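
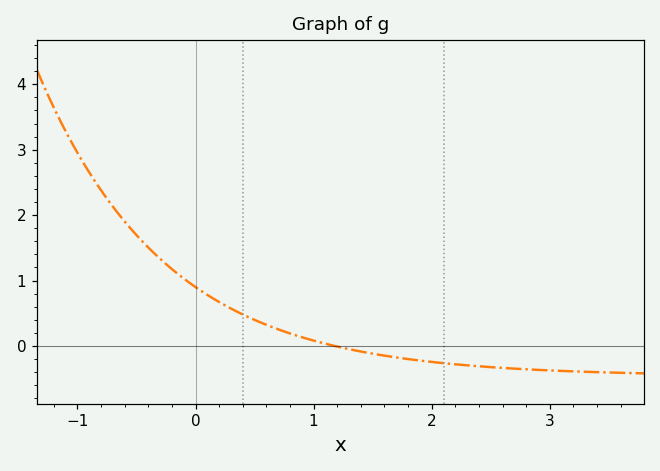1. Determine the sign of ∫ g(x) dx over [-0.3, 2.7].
positive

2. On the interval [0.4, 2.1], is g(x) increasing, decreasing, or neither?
decreasing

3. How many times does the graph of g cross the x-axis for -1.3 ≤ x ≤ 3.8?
1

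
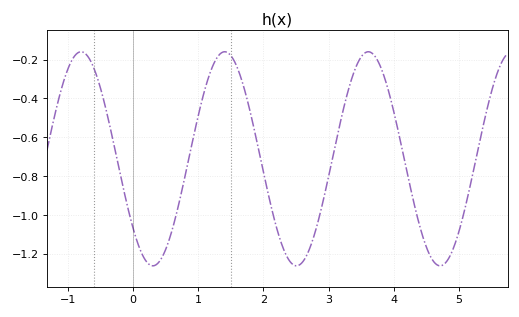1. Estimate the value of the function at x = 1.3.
-0.184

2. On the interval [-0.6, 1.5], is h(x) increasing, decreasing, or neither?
neither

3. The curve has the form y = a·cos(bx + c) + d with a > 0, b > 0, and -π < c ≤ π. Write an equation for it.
y = 0.55cos(2.85x + 2.28) - 0.71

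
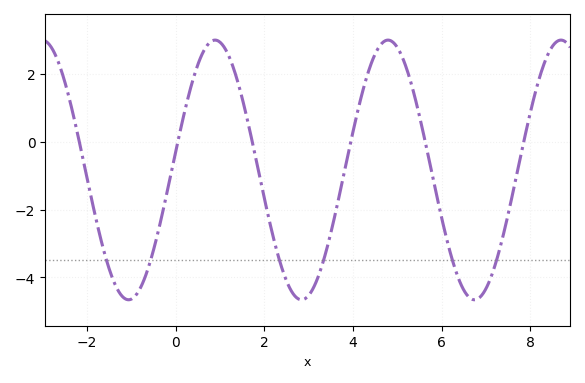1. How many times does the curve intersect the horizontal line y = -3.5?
6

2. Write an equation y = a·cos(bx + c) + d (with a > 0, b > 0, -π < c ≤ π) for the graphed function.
y = 3.83cos(1.6x - 1.4) - 0.83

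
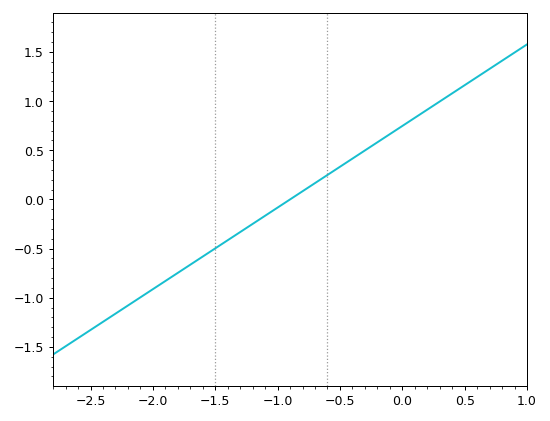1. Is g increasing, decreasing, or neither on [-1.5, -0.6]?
increasing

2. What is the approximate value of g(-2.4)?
-1.24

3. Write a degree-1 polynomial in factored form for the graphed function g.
y = 0.83(x + 0.9)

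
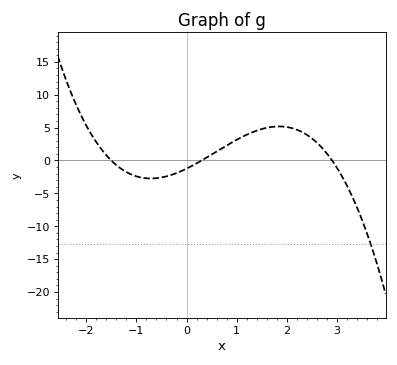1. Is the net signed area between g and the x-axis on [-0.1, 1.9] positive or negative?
positive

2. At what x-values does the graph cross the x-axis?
-1.5, 0.3, 2.9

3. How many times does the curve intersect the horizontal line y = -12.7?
1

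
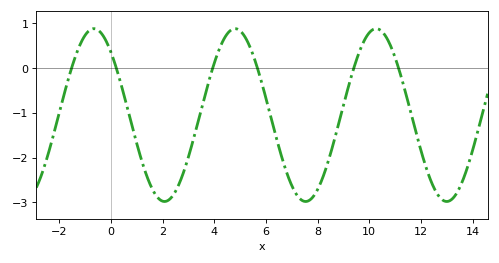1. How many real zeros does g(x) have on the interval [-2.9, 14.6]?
6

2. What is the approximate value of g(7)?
-2.6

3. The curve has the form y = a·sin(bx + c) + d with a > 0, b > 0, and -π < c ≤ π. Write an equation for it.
y = 1.93sin(1.1x + 2.3) - 1.05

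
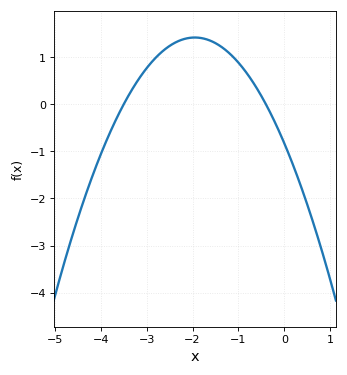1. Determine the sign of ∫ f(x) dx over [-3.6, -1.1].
positive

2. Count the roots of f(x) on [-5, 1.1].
2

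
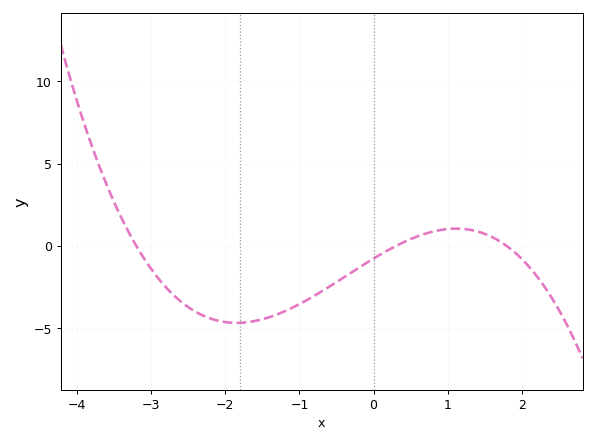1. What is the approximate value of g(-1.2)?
-3.96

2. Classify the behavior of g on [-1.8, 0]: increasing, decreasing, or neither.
increasing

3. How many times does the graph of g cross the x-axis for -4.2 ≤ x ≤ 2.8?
3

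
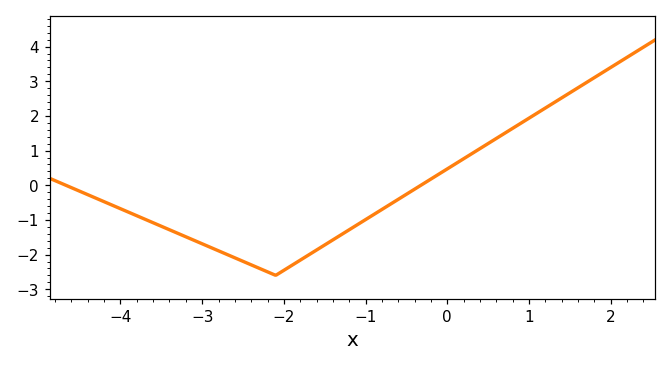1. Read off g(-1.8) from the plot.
-2.16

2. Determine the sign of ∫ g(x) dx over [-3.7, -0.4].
negative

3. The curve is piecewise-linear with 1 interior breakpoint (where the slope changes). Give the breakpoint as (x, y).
(-2.1, -2.6)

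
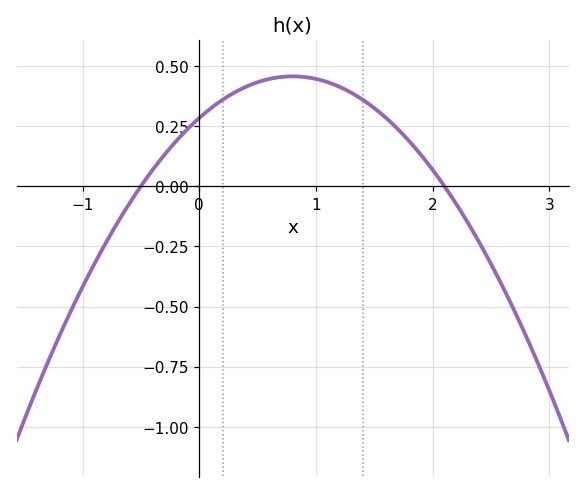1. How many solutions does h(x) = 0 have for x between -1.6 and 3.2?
2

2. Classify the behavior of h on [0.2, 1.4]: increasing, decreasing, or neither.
neither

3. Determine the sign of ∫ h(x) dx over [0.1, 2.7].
positive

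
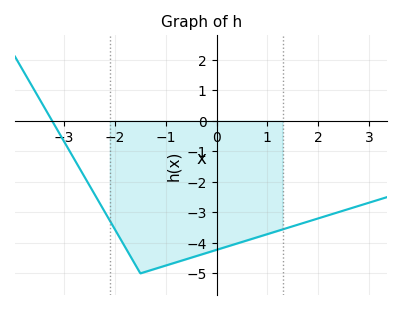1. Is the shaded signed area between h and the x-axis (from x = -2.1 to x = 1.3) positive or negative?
negative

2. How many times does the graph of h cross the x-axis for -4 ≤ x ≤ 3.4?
1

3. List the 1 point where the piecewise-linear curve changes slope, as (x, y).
(-1.5, -5)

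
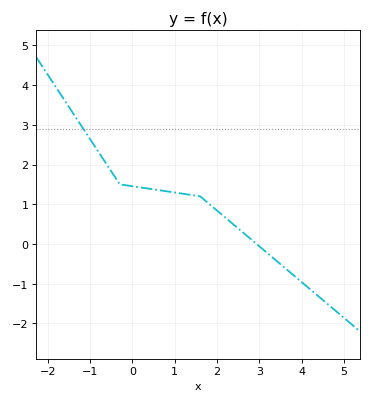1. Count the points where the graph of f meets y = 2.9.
1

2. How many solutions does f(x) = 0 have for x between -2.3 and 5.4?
1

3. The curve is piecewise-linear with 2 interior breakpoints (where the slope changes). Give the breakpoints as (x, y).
(-0.3, 1.5); (1.6, 1.2)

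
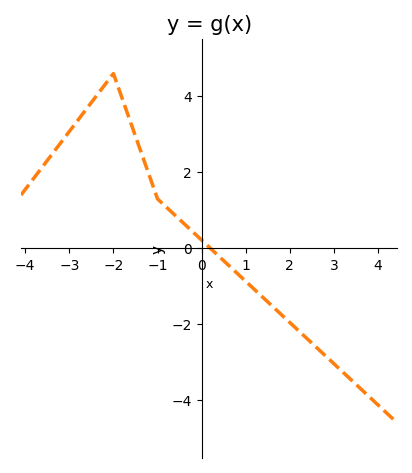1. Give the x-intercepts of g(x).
0.2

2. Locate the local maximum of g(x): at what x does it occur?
-2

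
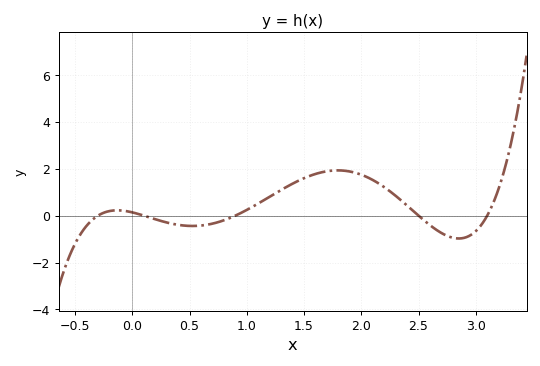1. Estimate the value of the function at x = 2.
1.74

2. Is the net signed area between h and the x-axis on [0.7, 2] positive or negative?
positive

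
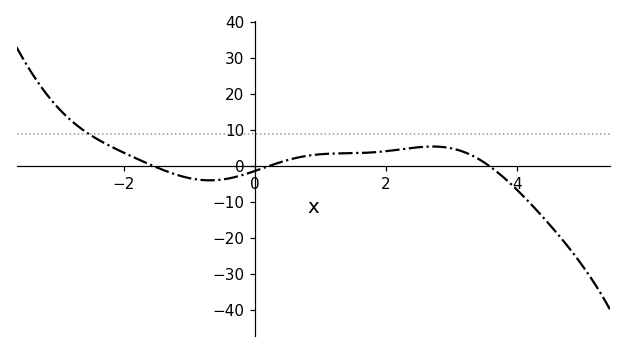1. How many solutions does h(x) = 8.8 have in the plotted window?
1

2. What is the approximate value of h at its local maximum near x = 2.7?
5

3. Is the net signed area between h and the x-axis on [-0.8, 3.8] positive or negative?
positive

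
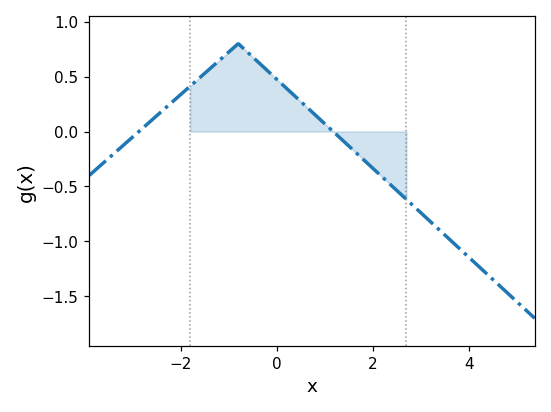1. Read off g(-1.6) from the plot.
0.5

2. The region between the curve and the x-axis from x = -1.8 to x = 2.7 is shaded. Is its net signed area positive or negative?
positive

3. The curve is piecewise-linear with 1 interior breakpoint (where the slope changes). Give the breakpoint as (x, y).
(-0.8, 0.8)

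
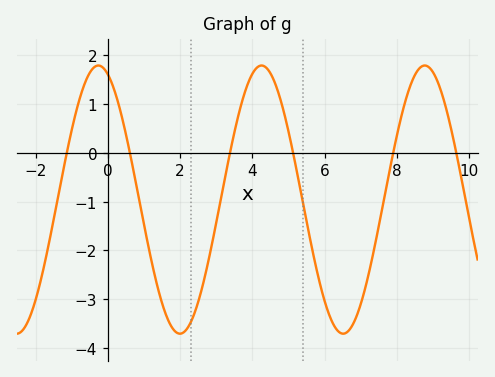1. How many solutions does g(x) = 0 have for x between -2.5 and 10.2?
6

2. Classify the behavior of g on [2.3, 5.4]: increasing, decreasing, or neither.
neither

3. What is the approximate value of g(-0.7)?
1.3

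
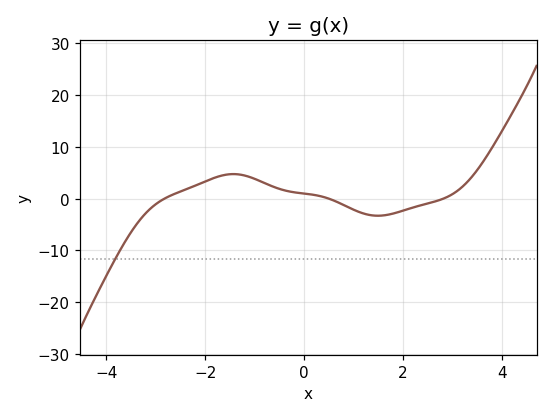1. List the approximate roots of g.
-2.82, 0.497, 2.82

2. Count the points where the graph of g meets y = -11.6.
1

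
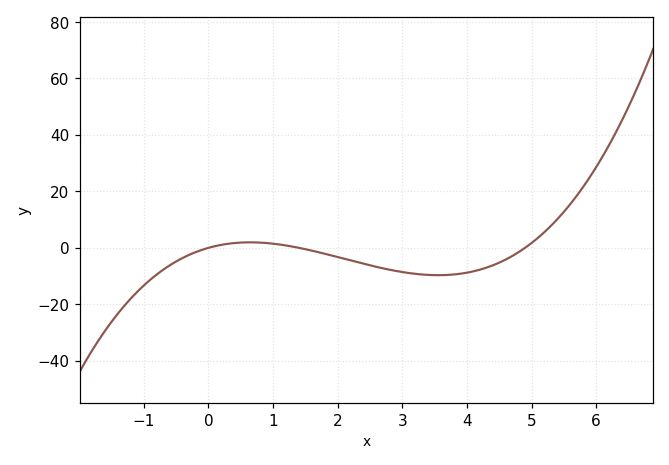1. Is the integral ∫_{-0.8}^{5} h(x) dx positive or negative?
negative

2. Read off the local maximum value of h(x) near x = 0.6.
2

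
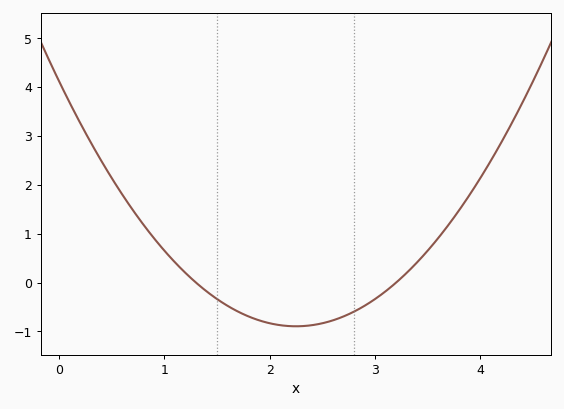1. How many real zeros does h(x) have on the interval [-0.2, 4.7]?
2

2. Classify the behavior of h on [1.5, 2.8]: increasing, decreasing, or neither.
neither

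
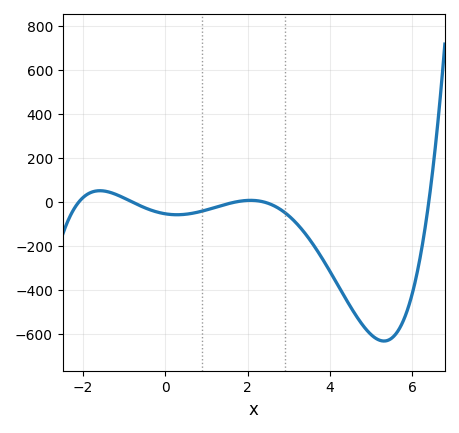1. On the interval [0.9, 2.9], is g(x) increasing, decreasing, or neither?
neither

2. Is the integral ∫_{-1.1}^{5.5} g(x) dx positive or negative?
negative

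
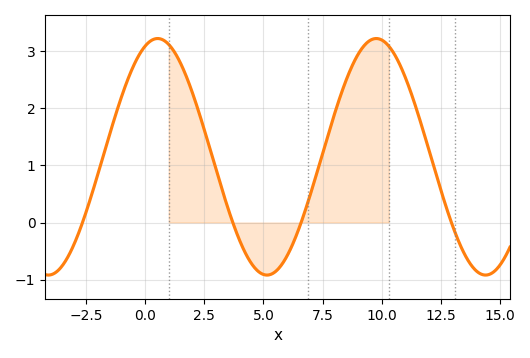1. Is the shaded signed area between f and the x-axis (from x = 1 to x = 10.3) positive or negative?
positive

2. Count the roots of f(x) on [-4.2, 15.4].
4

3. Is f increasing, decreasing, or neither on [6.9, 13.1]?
neither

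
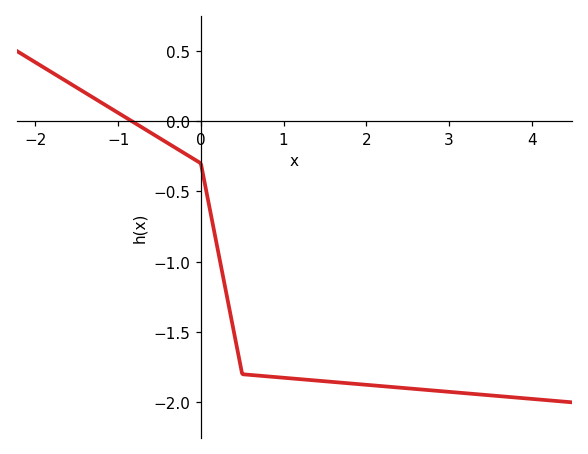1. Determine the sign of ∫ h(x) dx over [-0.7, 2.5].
negative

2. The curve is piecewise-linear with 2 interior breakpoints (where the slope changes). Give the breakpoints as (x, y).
(0, -0.3); (0.5, -1.8)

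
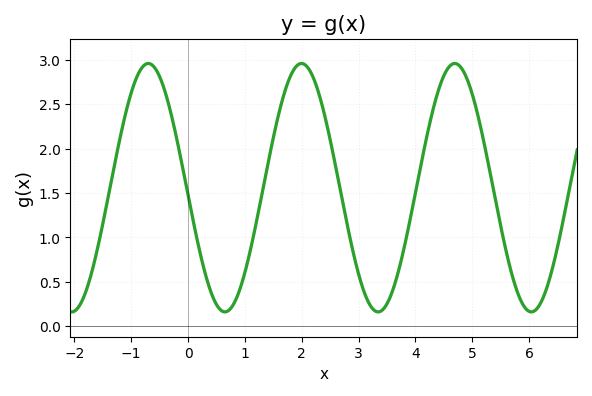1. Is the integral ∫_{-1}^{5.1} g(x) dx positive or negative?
positive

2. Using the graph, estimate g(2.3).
2.62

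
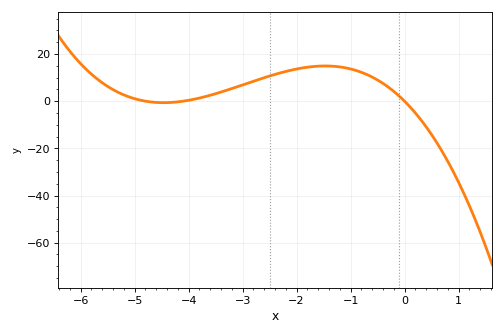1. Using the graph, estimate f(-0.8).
12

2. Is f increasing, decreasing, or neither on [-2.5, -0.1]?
neither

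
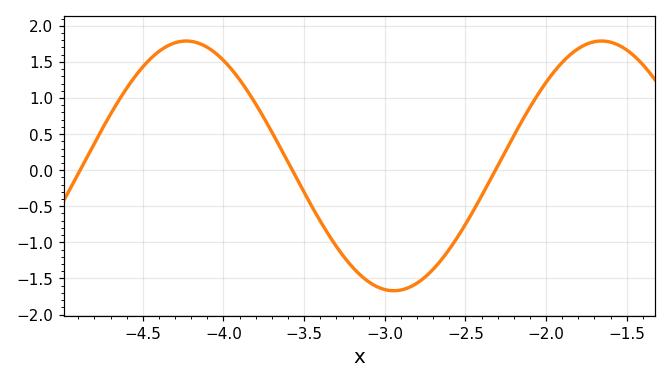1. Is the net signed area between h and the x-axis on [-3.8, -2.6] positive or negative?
negative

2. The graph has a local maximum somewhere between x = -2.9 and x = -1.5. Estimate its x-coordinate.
-1.66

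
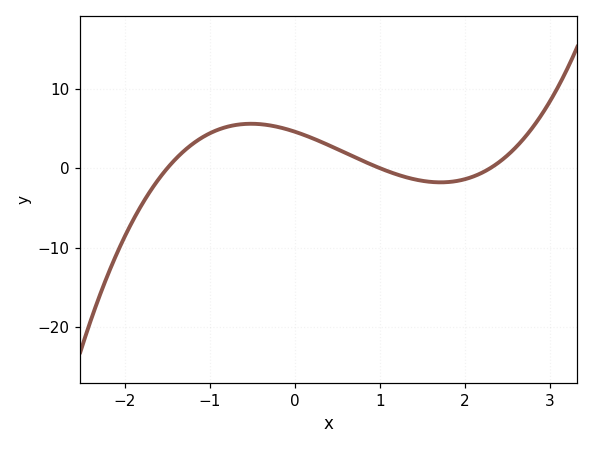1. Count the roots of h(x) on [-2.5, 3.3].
3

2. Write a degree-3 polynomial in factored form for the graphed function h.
y = 1.33(x + 1.5)(x - 1)(x - 2.3)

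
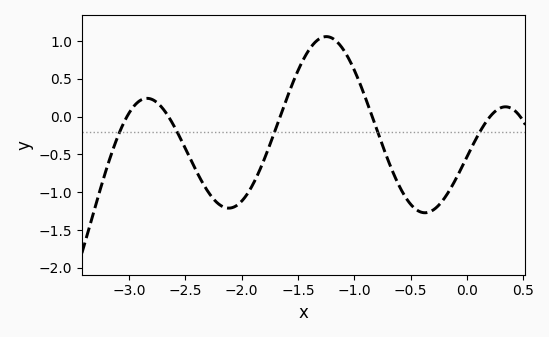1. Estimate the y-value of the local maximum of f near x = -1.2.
1.06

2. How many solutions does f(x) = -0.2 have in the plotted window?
5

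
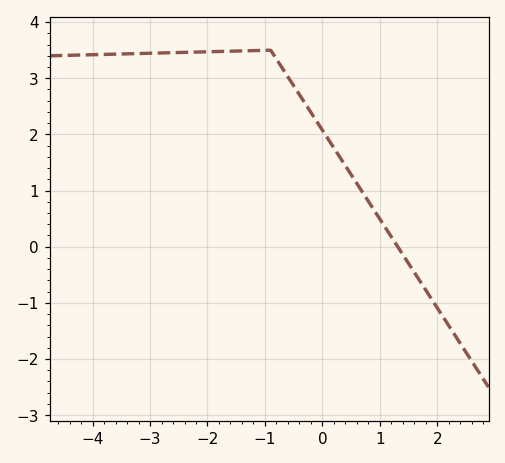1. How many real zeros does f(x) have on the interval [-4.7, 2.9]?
1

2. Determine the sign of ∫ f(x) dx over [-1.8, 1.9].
positive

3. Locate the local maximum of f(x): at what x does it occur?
-1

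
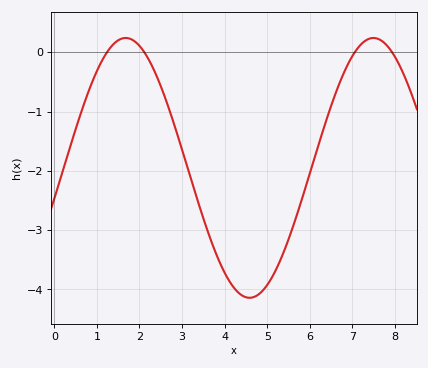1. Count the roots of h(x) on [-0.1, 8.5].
4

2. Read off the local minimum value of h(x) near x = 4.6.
-4.14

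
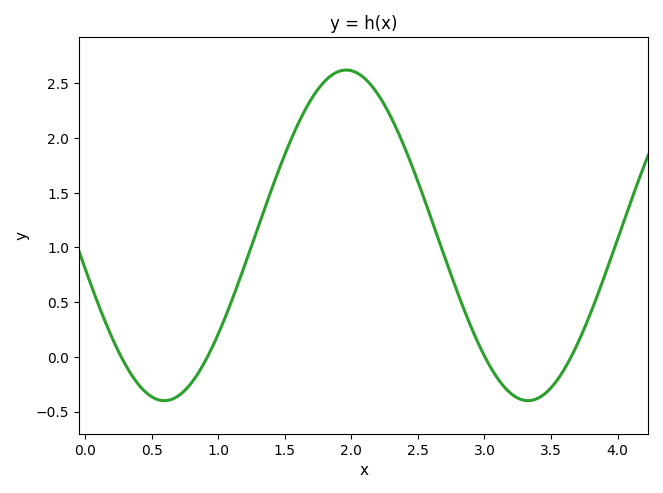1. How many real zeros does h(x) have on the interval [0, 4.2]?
4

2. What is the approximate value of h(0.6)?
-0.4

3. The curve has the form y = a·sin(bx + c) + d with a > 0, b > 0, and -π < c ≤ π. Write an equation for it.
y = 1.51sin(2.3x - 2.9) + 1.11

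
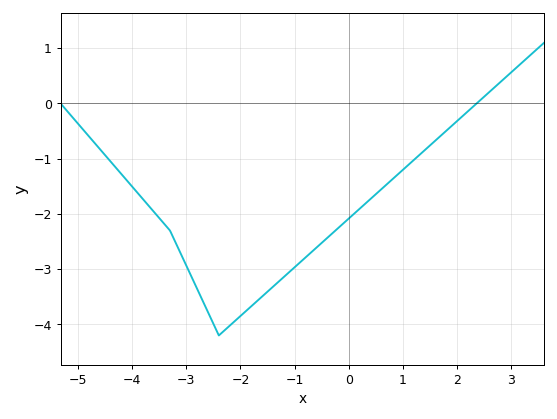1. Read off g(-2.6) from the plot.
-3.8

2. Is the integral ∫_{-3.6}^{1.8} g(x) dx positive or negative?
negative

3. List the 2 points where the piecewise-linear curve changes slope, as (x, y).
(-3.3, -2.3); (-2.4, -4.2)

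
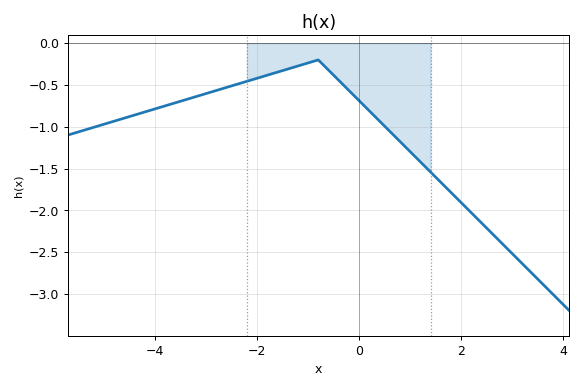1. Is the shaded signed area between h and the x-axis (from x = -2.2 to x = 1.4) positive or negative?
negative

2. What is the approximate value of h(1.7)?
-1.72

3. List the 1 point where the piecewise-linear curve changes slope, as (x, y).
(-0.8, -0.2)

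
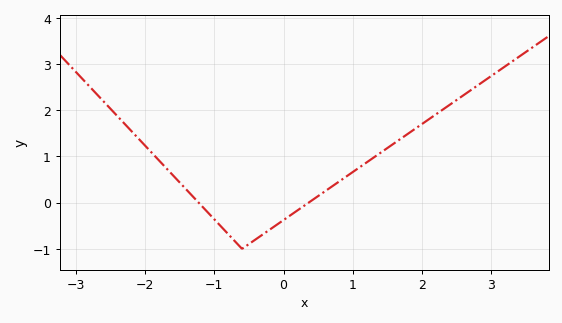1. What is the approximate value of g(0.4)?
0.037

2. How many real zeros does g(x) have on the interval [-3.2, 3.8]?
2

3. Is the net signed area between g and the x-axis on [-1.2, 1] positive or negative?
negative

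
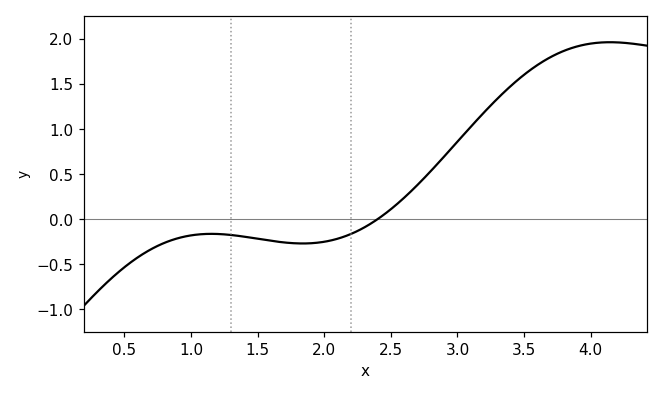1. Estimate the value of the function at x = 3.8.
1.87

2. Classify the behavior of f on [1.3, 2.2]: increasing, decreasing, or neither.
neither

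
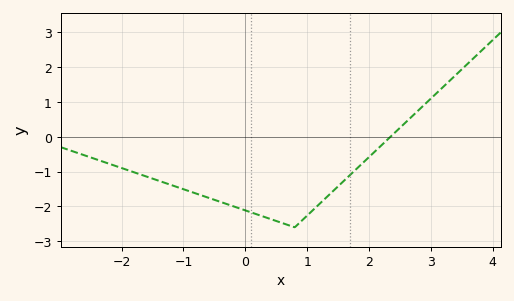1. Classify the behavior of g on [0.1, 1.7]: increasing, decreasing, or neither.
neither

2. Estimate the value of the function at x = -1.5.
-1.2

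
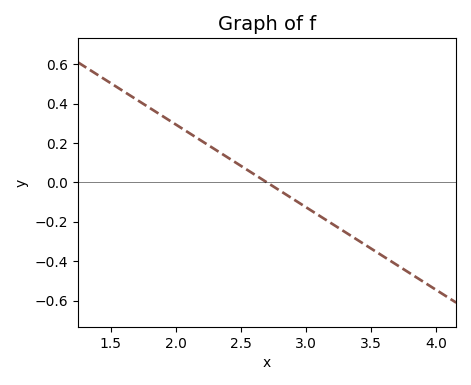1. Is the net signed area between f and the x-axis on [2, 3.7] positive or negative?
negative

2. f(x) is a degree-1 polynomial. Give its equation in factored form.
y = -0.42(x - 2.7)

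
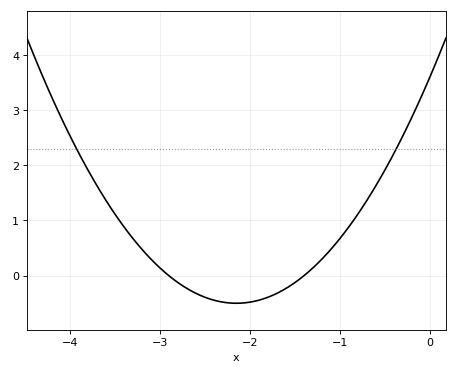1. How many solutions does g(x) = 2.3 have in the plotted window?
2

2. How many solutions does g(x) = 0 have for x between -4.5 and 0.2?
2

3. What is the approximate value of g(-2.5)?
-0.4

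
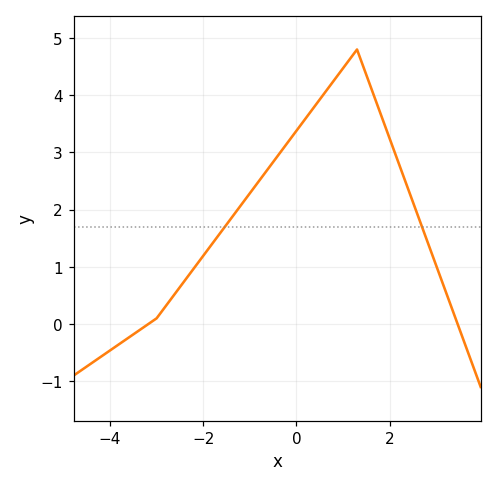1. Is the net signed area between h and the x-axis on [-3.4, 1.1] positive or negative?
positive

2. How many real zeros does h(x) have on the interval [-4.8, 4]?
2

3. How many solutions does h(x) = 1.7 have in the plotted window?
2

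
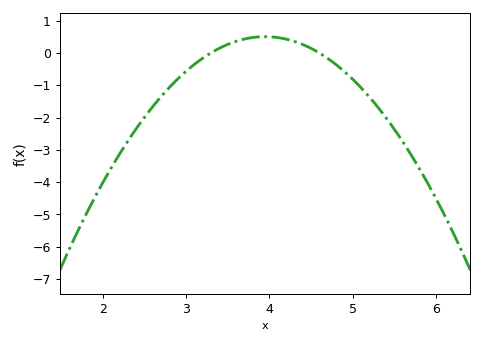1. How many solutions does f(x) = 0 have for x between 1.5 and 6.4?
2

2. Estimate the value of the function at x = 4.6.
0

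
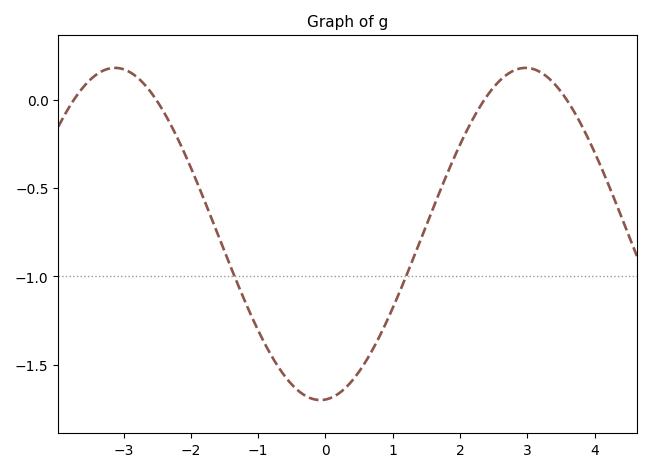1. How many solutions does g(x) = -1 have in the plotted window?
2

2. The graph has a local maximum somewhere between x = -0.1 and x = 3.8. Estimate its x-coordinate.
2.97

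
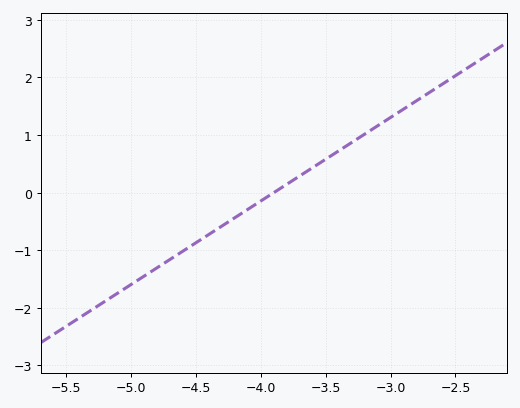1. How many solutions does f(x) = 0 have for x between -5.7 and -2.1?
1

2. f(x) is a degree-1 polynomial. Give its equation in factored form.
y = 1.45(x + 3.9)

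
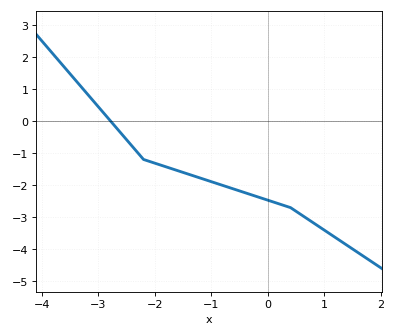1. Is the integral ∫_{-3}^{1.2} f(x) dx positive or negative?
negative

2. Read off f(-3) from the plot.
0.445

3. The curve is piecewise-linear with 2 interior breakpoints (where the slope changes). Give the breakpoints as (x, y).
(-2.2, -1.2); (0.4, -2.7)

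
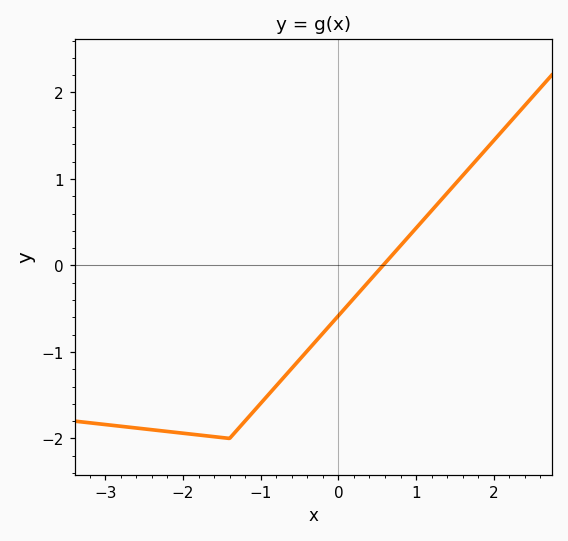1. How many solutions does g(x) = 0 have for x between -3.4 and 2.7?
1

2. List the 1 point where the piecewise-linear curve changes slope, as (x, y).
(-1.4, -2)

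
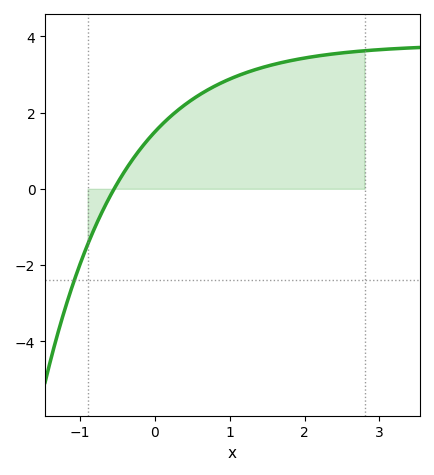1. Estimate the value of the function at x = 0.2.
1.8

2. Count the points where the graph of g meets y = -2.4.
1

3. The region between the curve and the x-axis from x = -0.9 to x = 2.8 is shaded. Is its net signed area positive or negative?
positive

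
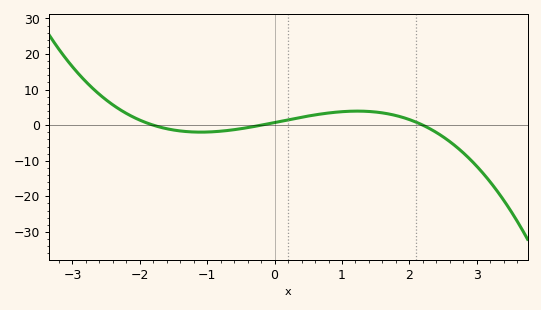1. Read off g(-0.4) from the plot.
-1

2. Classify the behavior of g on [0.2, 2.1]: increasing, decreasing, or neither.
neither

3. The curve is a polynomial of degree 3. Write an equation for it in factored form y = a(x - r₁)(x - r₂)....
y = -0.94(x + 1.8)(x + 0.2)(x - 2.2)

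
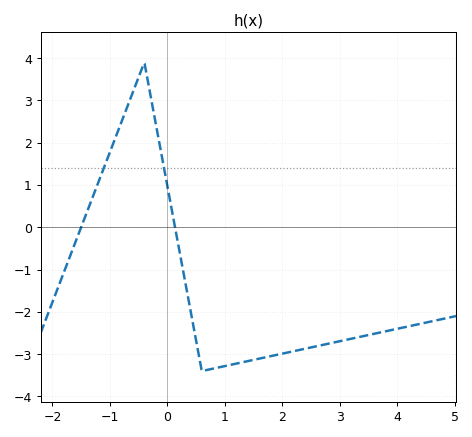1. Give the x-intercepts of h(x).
-1.5, 0.134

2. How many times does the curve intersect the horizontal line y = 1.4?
2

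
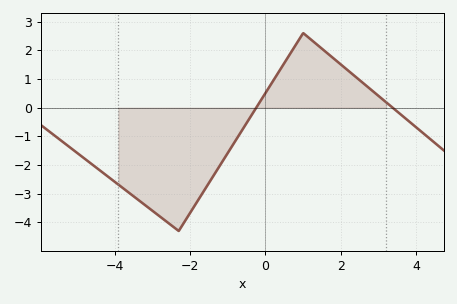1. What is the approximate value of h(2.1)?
1.39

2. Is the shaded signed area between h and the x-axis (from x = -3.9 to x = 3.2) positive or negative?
negative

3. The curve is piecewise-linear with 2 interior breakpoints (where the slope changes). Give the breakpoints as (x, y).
(-2.3, -4.3); (1, 2.6)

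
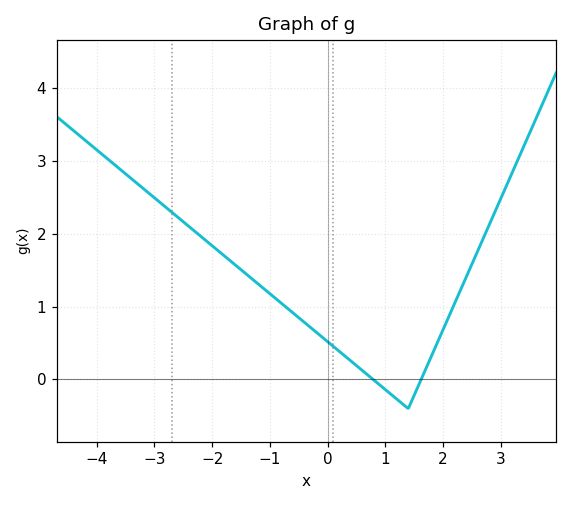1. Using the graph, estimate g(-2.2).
2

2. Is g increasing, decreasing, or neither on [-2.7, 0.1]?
decreasing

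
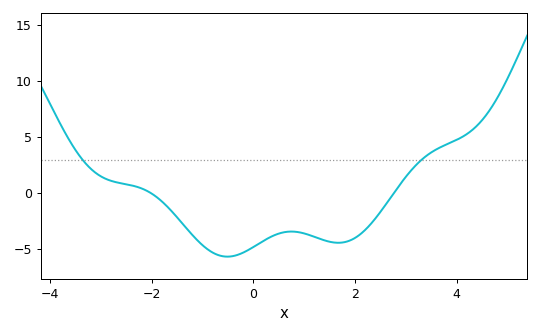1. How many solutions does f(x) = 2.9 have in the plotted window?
2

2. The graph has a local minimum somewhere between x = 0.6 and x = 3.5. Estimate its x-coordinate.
1.67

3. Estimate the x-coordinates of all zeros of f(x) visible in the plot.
-2.03, 2.77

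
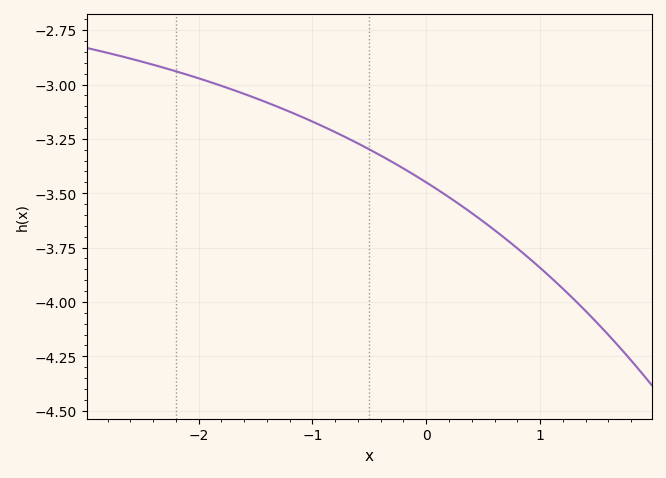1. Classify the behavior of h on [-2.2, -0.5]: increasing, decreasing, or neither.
decreasing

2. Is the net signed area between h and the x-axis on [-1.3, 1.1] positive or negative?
negative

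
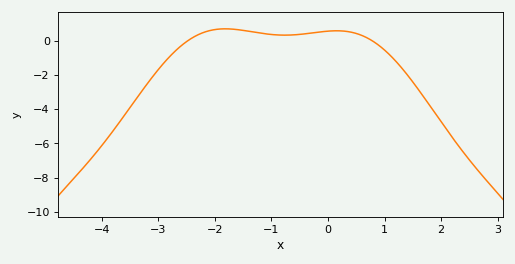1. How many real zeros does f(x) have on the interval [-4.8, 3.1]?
2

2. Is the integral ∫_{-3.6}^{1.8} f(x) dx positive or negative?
negative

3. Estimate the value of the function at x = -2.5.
0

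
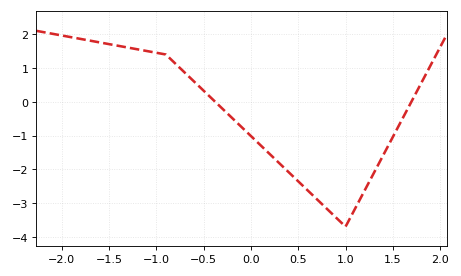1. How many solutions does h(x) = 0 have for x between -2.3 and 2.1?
2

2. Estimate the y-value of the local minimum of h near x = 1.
-3.7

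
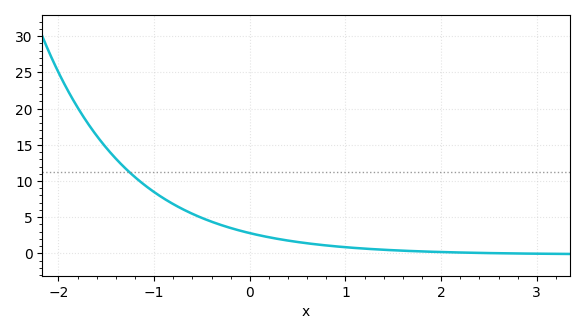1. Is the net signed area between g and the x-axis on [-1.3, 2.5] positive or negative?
positive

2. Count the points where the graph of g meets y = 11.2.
1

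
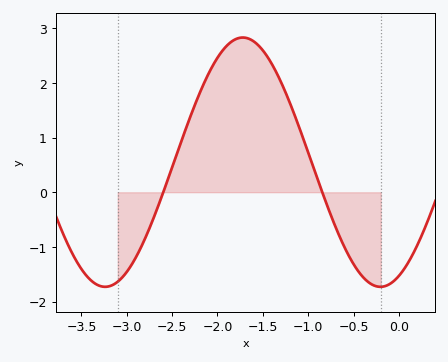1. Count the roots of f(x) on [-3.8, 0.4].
2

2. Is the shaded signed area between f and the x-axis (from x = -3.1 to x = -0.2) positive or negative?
positive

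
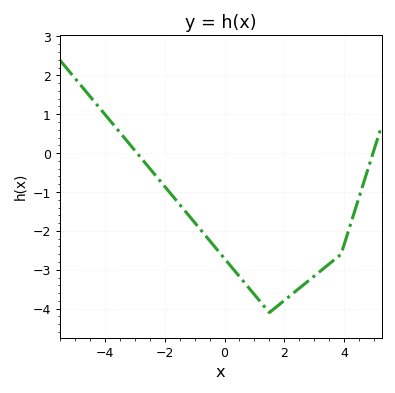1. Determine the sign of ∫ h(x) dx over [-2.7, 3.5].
negative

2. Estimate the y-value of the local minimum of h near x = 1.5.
-4.1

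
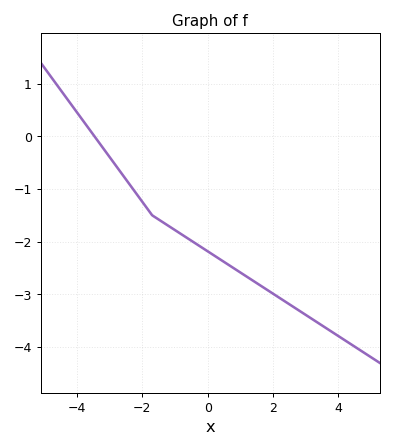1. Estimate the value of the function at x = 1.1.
-2.6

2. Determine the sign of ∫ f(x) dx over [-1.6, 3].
negative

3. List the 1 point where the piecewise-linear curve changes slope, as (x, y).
(-1.7, -1.5)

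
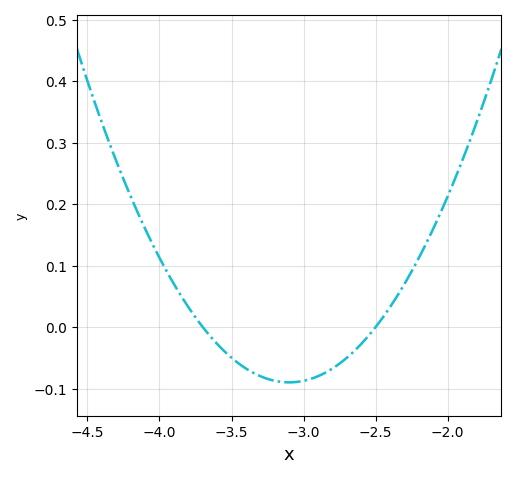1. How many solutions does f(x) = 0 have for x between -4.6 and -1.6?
2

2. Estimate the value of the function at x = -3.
-0.09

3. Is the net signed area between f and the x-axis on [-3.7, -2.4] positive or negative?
negative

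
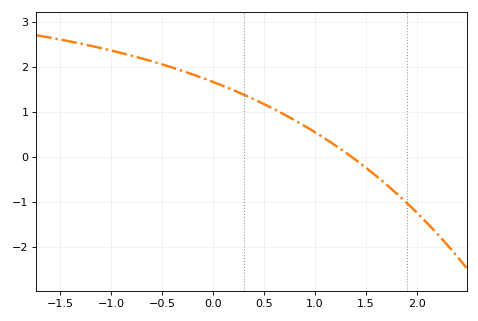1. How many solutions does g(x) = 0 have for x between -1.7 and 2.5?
1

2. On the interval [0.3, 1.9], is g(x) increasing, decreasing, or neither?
decreasing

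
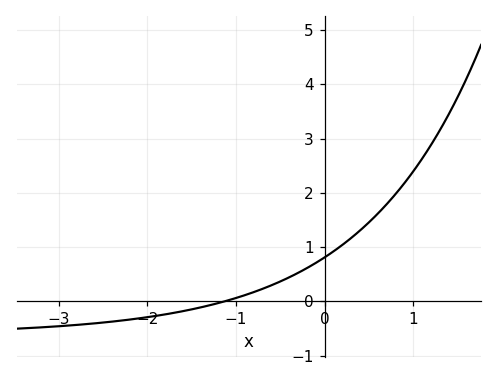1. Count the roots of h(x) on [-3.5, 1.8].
1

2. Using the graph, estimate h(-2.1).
-0.316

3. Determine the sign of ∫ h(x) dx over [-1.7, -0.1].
positive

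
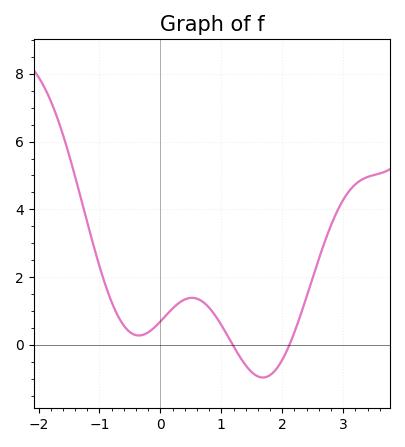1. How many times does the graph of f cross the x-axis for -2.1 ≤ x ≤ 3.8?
2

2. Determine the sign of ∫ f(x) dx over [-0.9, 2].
positive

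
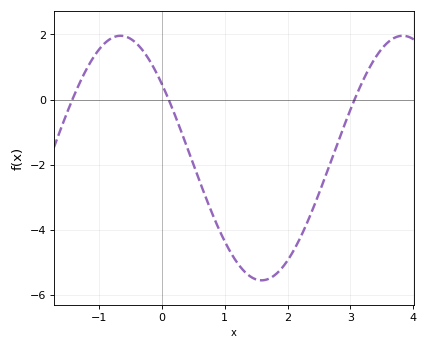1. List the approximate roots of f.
-1.4, 0.1, 3.1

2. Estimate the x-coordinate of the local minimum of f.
1.6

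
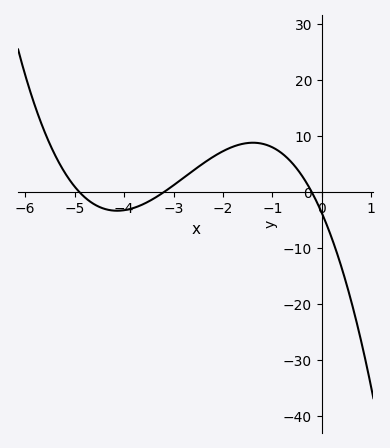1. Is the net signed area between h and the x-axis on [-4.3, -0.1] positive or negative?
positive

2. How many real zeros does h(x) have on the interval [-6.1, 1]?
3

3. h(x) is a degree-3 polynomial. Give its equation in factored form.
y = -1.17(x + 4.9)(x + 3.2)(x + 0.2)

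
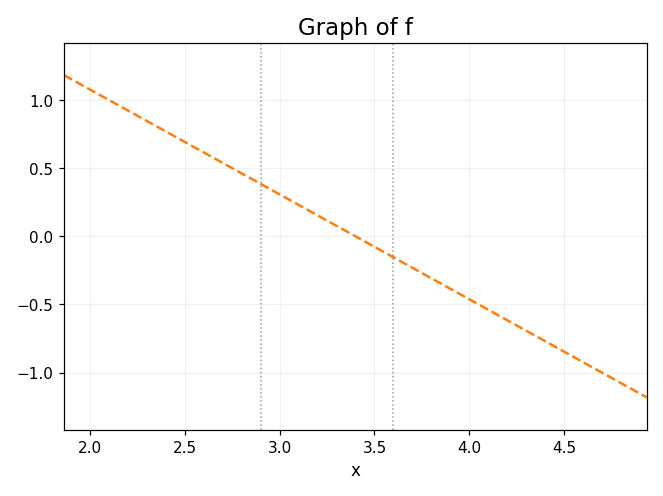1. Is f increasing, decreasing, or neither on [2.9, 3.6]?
decreasing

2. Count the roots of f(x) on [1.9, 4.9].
1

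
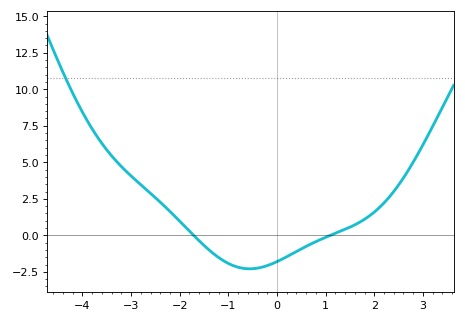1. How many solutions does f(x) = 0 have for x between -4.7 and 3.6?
2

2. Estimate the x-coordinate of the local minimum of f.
-0.6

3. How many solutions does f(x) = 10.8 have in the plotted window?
1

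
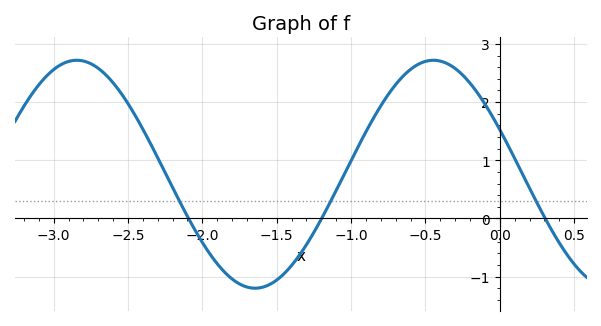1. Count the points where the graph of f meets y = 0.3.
3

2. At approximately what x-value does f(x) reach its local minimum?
-1.64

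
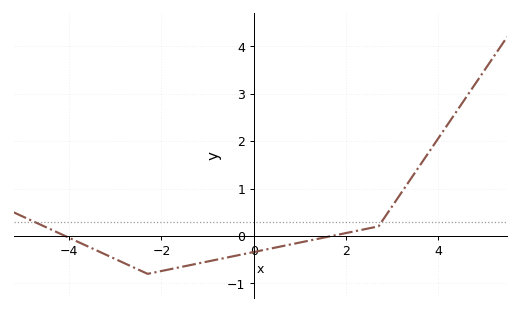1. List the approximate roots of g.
-4.09, 1.7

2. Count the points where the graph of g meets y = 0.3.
2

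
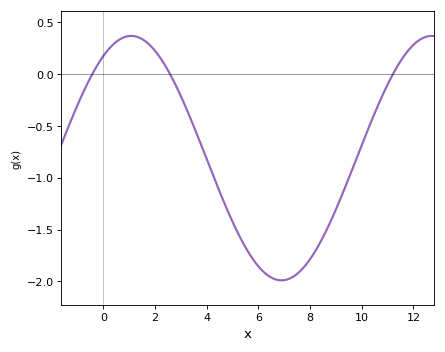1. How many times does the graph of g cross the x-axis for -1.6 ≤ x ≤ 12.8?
3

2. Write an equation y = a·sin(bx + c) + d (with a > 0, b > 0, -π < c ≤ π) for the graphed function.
y = 1.18sin(0.54x + 0.99) - 0.81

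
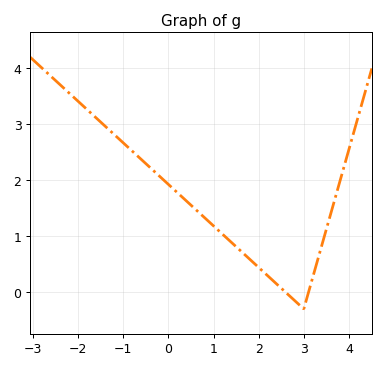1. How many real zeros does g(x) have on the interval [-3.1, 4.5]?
2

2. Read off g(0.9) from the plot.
1.3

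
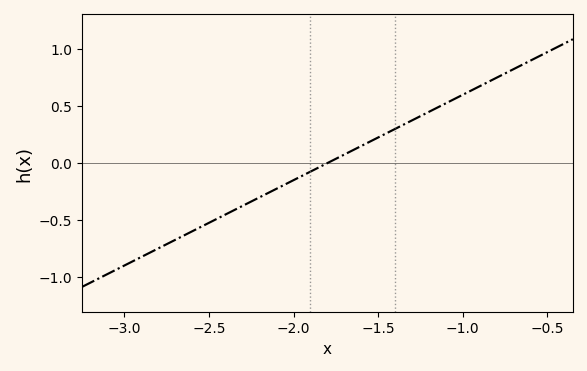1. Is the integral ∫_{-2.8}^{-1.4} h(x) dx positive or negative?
negative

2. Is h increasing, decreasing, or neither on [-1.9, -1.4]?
increasing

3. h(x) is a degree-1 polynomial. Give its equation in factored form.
y = 0.75(x + 1.8)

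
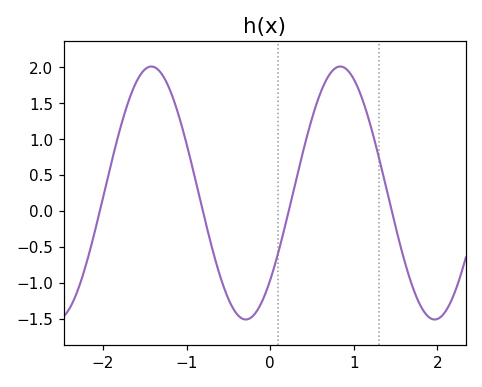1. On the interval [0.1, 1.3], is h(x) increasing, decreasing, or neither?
neither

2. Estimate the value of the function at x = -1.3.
1.9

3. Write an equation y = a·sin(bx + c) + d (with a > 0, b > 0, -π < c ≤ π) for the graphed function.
y = 1.76sin(2.8x - 0.76) + 0.25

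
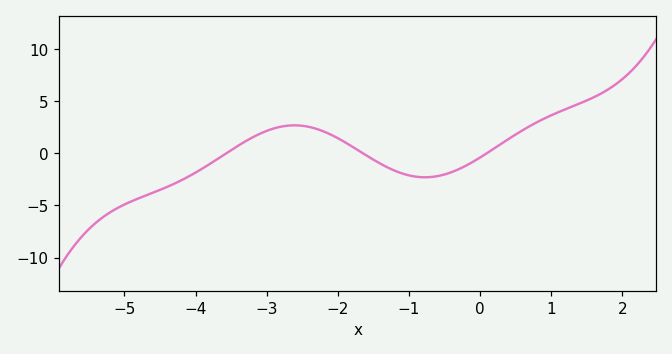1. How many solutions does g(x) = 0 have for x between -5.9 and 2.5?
3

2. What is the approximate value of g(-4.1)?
-2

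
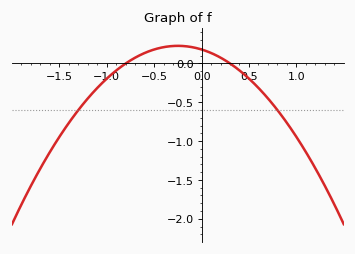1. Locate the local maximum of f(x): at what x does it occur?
-0.25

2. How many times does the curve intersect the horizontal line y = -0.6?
2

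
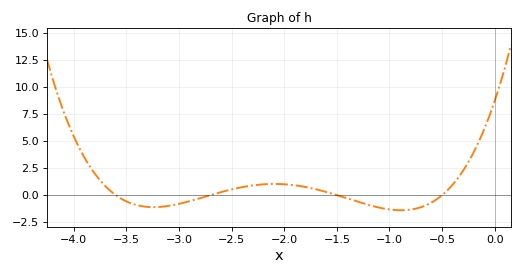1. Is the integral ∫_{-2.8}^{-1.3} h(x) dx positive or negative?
positive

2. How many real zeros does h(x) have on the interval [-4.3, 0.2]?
4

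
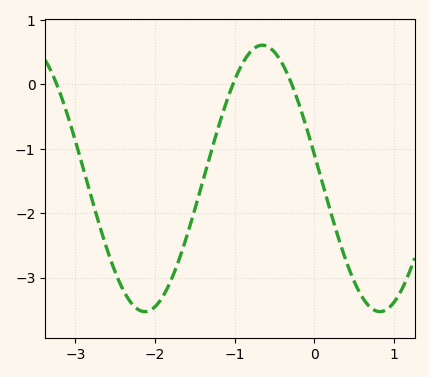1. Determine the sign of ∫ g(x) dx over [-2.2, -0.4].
negative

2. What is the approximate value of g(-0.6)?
0.597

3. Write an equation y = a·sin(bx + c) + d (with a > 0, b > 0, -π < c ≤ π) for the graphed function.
y = 2.07sin(2.13x + 2.96) - 1.46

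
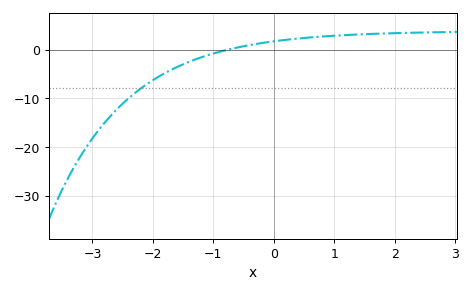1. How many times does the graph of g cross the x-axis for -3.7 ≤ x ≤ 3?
1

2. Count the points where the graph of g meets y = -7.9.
1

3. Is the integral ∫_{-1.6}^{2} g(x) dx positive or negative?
positive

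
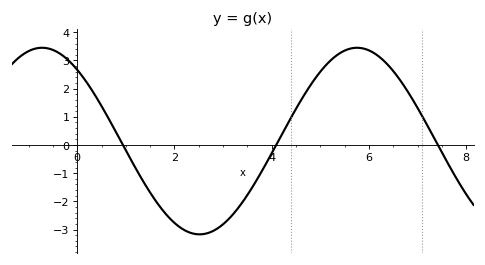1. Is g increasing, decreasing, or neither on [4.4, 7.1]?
neither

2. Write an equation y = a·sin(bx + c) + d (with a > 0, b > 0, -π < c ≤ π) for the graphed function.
y = 3.31sin(0.97x + 2.27) + 0.14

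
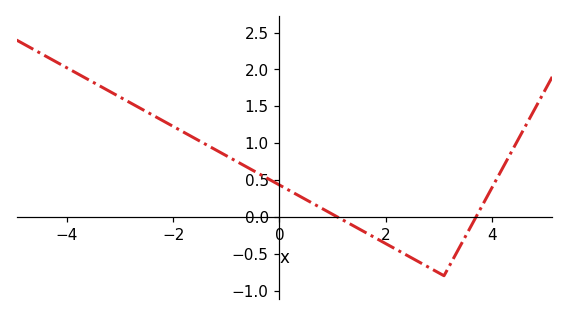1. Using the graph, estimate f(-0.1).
0.472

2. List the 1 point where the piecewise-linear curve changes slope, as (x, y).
(3.1, -0.8)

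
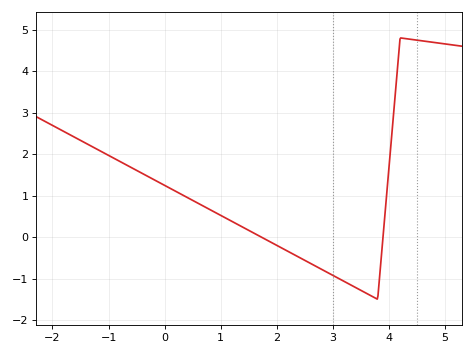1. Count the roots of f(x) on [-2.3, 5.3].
2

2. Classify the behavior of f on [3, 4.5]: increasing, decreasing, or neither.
neither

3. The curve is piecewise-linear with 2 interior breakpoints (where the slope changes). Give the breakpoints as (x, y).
(3.8, -1.5); (4.2, 4.8)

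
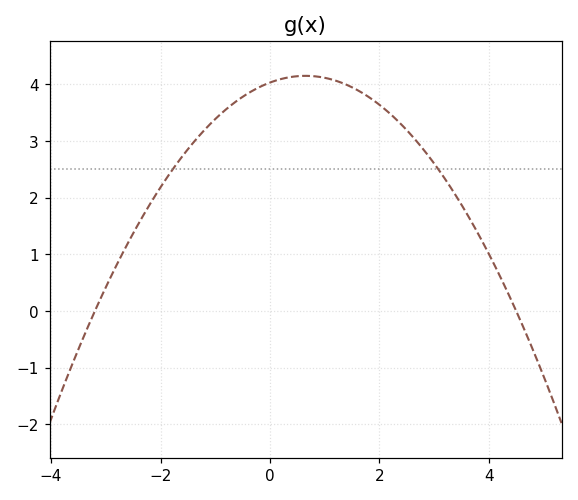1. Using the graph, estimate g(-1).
3.4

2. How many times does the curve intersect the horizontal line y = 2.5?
2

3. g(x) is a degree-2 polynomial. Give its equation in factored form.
y = -0.28(x + 3.2)(x - 4.5)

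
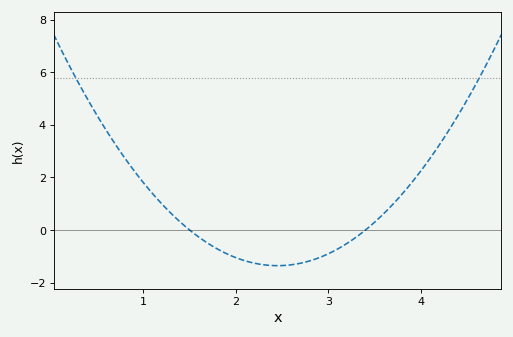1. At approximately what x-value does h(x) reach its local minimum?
2.45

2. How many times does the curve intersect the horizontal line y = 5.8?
2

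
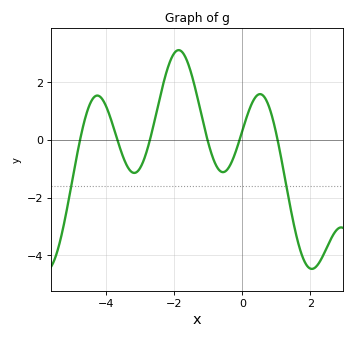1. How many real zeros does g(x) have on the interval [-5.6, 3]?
6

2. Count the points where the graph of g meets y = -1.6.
2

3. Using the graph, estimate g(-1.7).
3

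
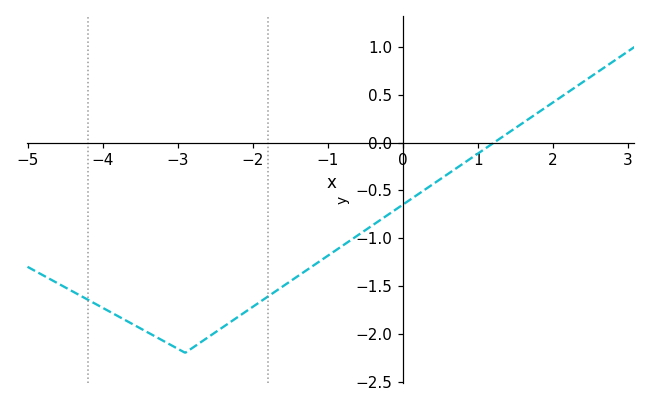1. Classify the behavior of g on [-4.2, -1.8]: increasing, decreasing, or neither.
neither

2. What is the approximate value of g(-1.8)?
-1.6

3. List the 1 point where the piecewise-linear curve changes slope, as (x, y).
(-2.9, -2.2)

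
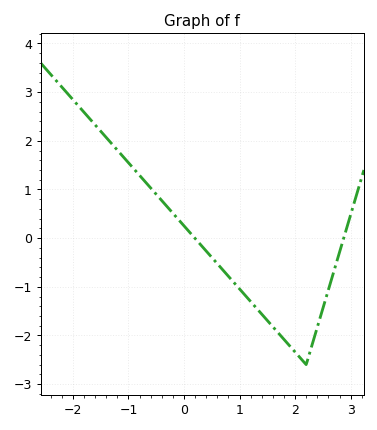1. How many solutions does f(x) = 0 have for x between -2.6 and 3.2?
2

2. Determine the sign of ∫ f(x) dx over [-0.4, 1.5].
negative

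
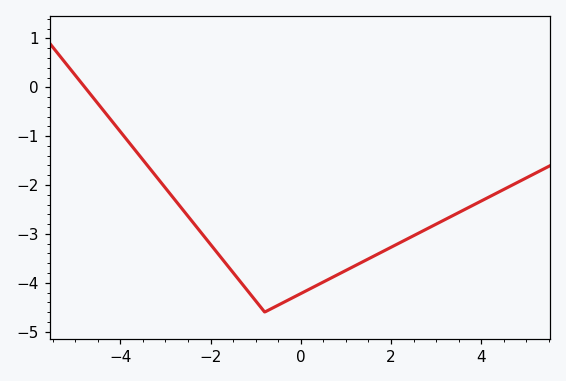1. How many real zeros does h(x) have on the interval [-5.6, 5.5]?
1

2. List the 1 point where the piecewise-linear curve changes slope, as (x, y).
(-0.8, -4.6)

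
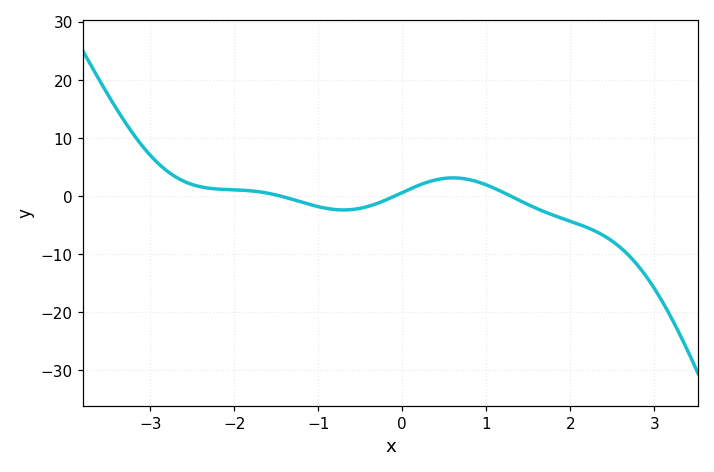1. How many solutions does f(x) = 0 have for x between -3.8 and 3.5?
3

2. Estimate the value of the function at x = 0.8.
3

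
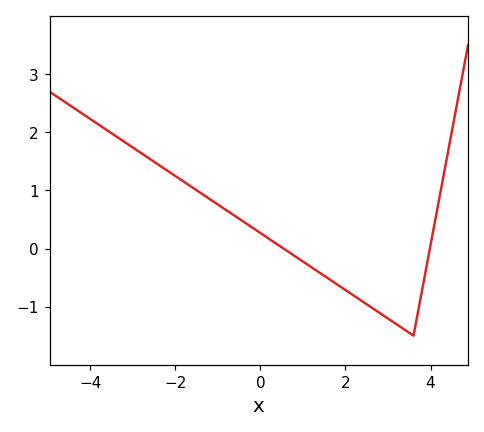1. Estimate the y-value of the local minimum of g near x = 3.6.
-1.5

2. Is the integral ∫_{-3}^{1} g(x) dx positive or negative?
positive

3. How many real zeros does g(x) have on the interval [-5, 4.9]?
2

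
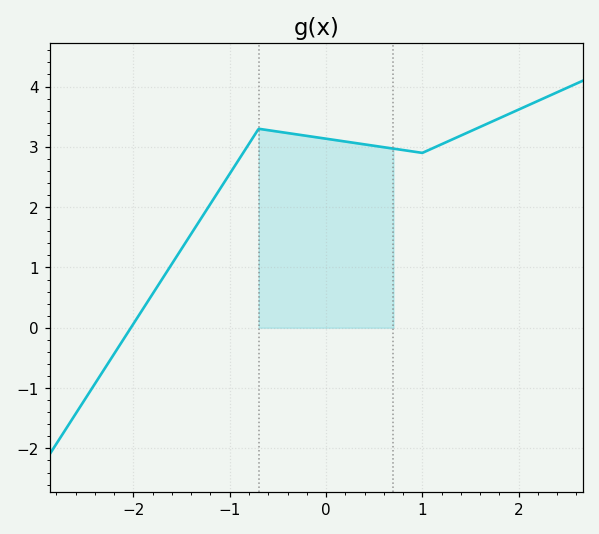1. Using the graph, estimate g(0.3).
3.06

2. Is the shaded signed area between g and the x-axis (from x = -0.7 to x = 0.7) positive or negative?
positive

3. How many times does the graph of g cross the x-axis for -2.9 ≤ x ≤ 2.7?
1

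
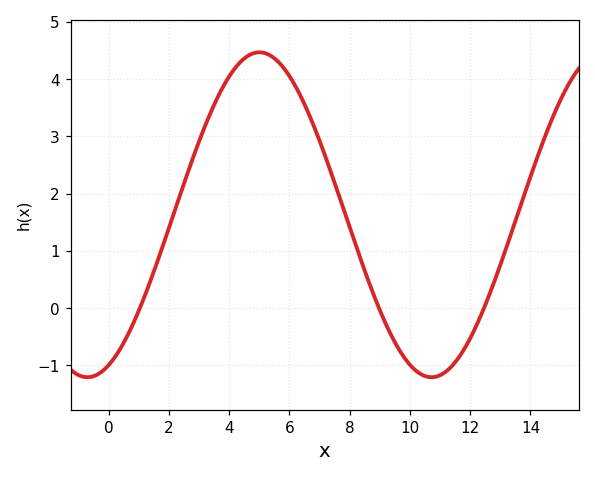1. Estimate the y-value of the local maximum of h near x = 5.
4.47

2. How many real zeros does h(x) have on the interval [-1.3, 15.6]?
3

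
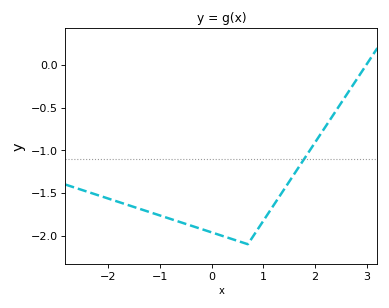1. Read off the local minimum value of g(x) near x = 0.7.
-2.1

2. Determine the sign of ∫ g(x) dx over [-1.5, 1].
negative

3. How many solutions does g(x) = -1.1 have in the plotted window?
1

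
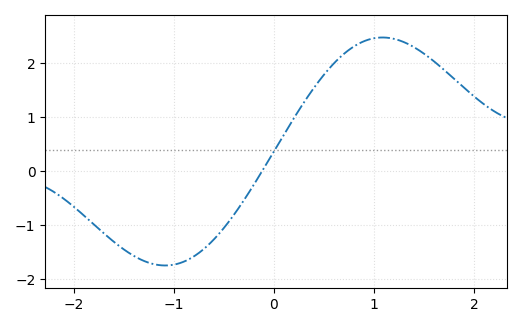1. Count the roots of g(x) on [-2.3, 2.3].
1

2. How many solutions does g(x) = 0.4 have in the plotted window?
1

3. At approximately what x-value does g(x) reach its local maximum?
1.1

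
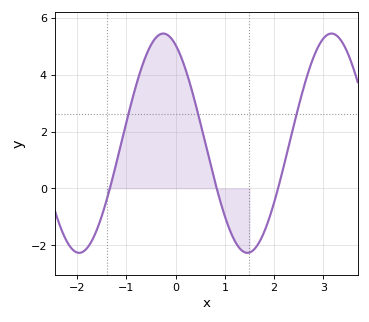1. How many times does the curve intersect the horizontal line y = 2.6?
3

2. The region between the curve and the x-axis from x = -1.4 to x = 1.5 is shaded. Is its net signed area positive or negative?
positive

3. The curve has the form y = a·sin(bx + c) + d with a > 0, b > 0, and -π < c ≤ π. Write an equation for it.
y = 3.86sin(1.8x + 2) + 1.59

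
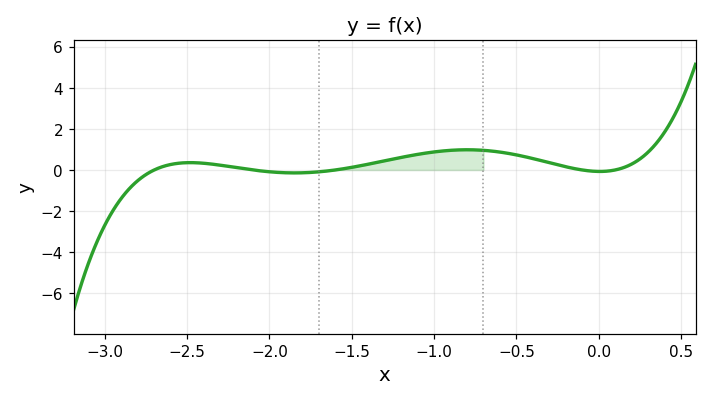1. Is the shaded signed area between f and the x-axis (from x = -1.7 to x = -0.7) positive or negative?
positive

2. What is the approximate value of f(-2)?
-0.088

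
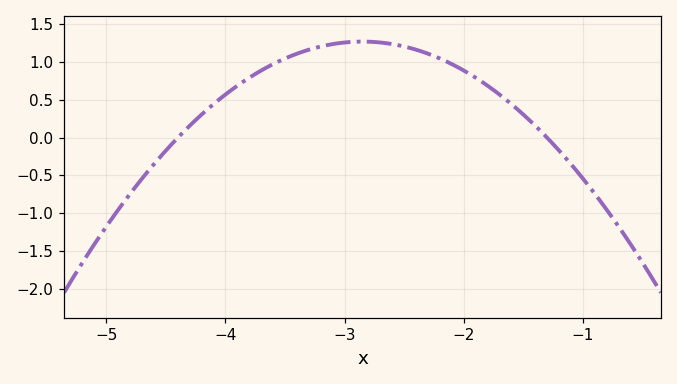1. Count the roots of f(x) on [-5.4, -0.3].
2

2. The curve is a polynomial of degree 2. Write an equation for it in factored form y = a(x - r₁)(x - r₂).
y = -0.53(x + 4.4)(x + 1.3)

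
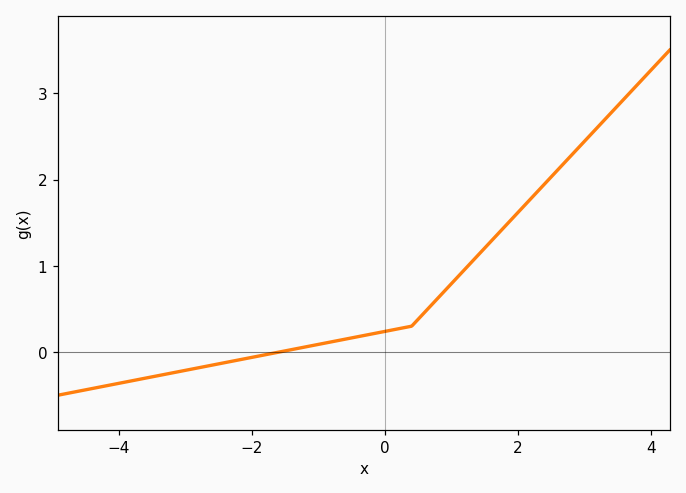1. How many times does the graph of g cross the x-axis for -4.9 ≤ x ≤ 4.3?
1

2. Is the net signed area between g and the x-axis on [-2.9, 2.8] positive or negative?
positive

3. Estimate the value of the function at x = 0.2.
0.3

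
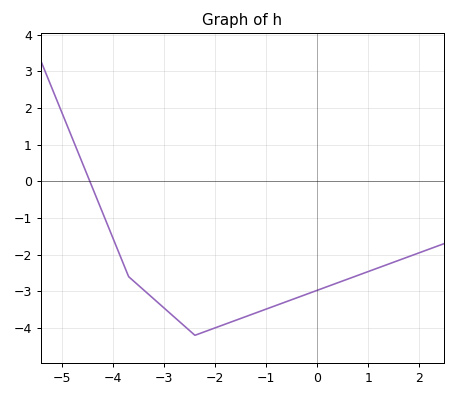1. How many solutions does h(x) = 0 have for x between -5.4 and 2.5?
1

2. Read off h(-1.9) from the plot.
-3.9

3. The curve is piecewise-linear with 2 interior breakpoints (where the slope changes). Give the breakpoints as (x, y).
(-3.7, -2.6); (-2.4, -4.2)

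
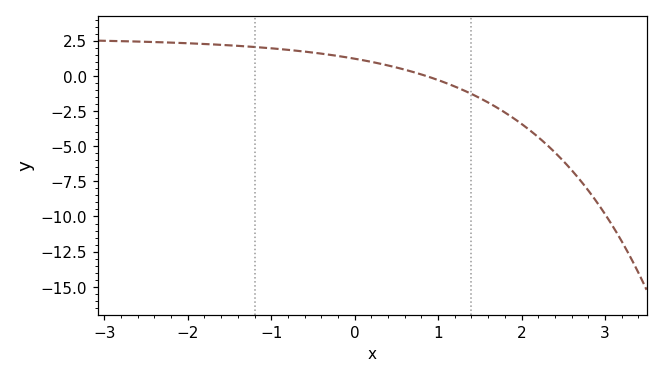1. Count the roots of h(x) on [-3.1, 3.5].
1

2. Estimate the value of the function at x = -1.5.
2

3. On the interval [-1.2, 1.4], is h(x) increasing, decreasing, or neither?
decreasing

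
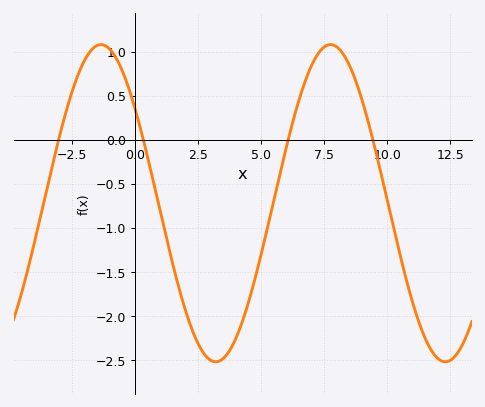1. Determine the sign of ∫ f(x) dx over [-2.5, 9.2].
negative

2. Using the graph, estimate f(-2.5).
0.55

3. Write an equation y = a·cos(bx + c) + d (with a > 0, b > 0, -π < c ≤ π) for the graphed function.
y = 1.8cos(0.69x + 0.94) - 0.72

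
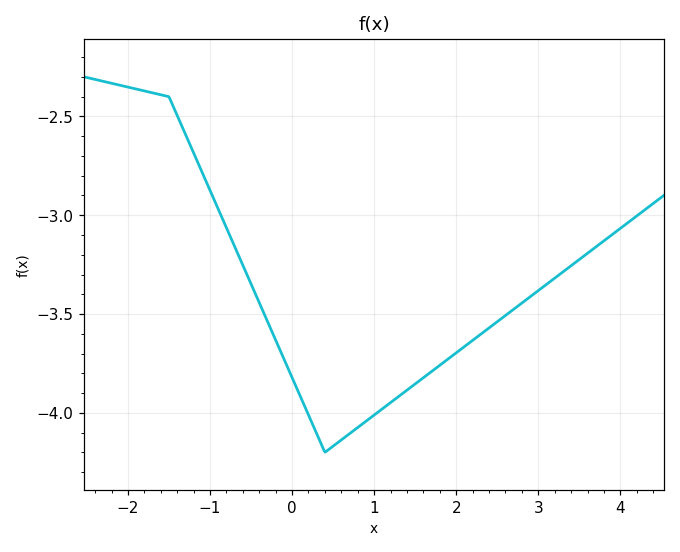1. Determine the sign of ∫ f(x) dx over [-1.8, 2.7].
negative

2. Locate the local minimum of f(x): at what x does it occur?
0.402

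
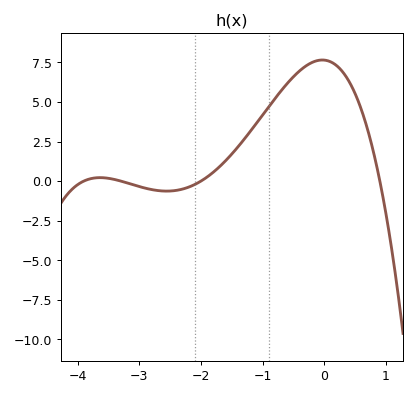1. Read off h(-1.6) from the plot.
1.2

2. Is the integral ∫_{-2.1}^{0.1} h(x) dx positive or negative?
positive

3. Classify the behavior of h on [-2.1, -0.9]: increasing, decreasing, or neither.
increasing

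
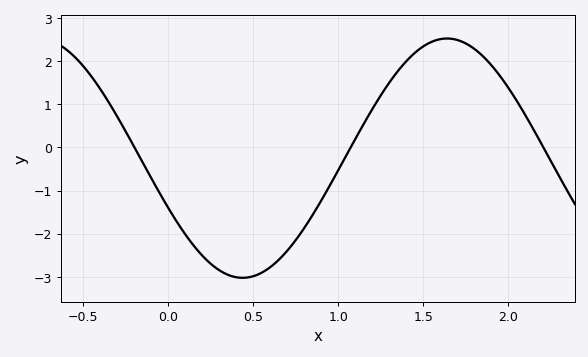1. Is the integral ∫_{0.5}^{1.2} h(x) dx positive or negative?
negative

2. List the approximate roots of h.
-0.2, 1.05, 2.2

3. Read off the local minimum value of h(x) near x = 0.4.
-3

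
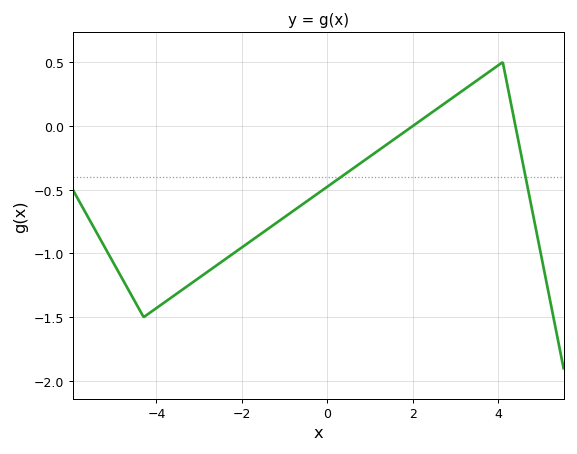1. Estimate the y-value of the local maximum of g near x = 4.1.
0.5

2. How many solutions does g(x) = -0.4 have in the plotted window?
2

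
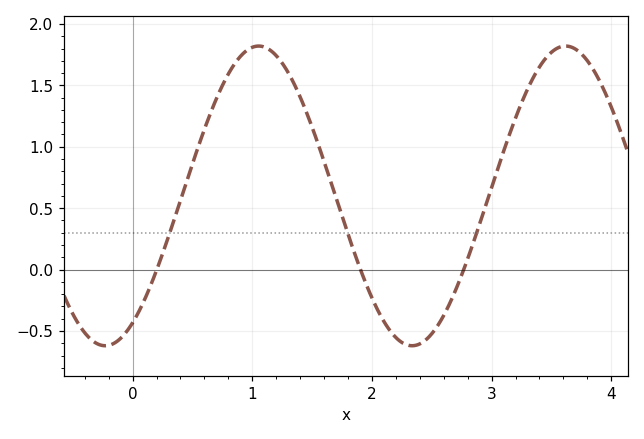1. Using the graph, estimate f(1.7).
0.6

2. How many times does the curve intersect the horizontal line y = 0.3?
3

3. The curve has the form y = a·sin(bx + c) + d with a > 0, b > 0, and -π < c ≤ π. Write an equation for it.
y = 1.22sin(2.5x - 1) + 0.6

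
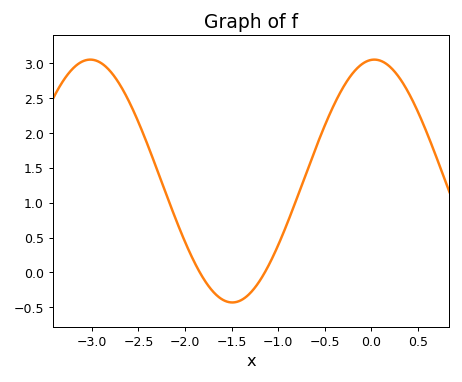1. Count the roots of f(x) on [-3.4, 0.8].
2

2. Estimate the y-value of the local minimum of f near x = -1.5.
-0.43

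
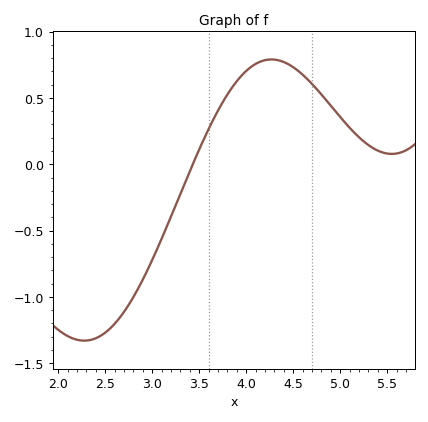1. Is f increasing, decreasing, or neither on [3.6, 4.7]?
neither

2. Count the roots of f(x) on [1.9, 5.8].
1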